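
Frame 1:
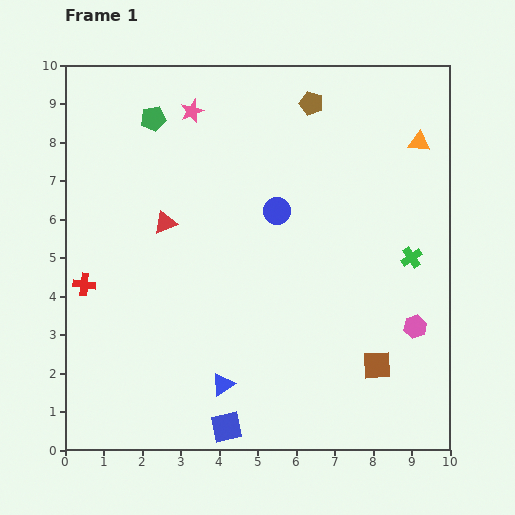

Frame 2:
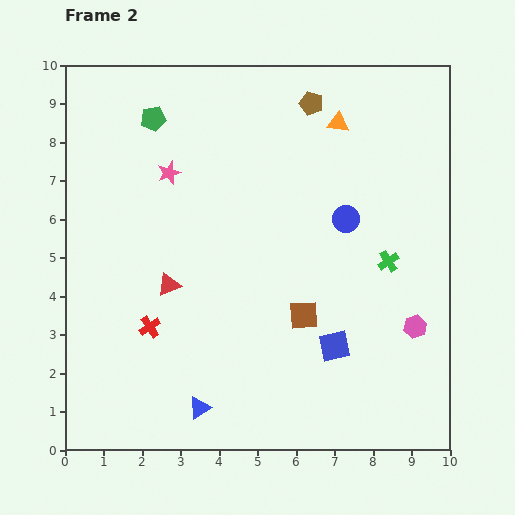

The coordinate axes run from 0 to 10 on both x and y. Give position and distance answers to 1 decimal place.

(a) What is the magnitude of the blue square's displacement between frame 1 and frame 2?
3.5

The blue square moved from (4.2, 0.6) to (7.0, 2.7), a distance of √(2.8² + 2.1²) ≈ 3.5.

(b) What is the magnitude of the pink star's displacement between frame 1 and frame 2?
1.7

The pink star moved from (3.3, 8.8) to (2.7, 7.2), a distance of √(0.6² + 1.6²) ≈ 1.7.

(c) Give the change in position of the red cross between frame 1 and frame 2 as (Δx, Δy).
(1.7, -1.1)

The red cross was at (0.5, 4.3) in frame 1 and (2.2, 3.2) in frame 2.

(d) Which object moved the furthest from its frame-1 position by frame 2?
the blue square

(moved 3.5; next 2.3)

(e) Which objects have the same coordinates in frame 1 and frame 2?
the pink hexagon, the green pentagon, the brown pentagon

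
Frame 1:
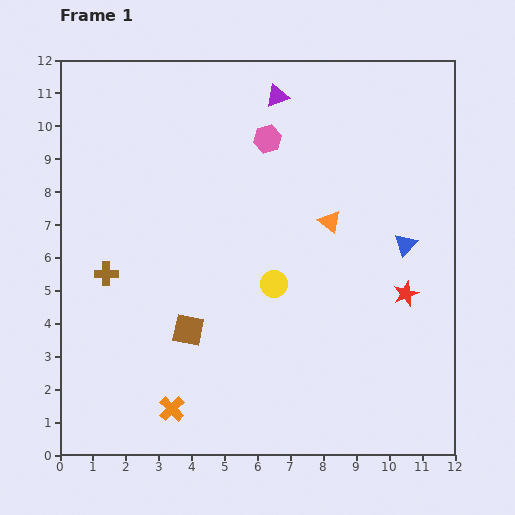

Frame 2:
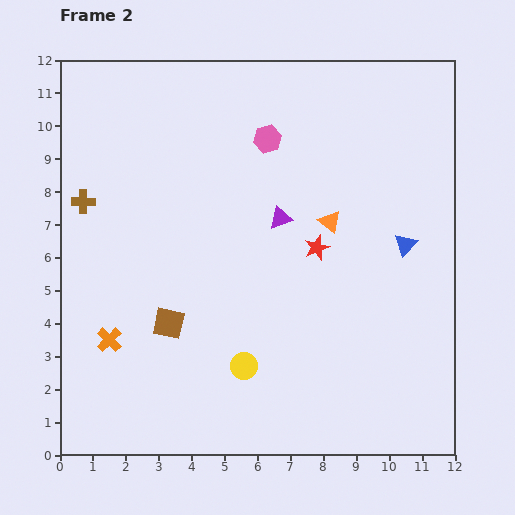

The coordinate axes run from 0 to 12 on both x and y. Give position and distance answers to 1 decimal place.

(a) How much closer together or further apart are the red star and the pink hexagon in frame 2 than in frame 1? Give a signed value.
-2.7

Distance in frame 1: 6.3. Distance in frame 2: 3.6.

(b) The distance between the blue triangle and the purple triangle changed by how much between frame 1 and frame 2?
-2.1

Distance in frame 1: 6.0. Distance in frame 2: 3.9.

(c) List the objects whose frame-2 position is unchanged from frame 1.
the pink hexagon, the orange triangle, the blue triangle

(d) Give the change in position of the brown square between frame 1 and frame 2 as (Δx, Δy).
(-0.6, 0.2)

The brown square was at (3.9, 3.8) in frame 1 and (3.3, 4.0) in frame 2.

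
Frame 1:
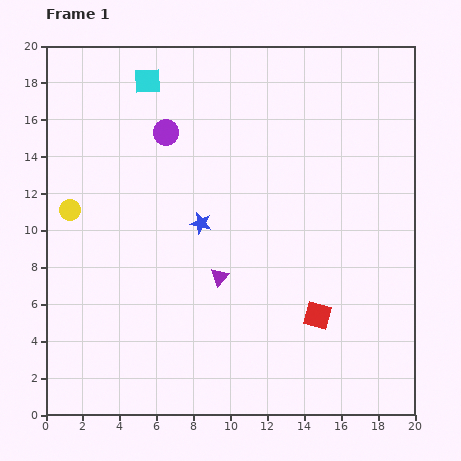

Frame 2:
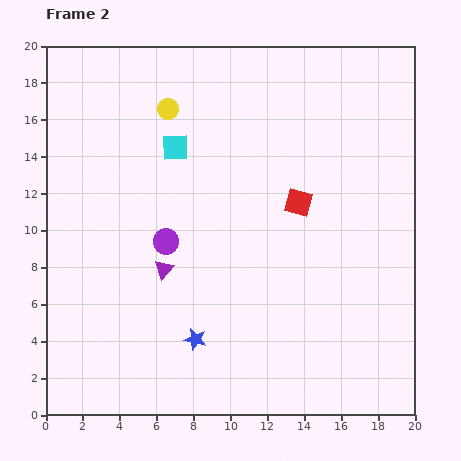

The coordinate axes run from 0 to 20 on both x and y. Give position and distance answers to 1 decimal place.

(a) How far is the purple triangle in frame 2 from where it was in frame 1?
3.0

The purple triangle moved from (9.4, 7.5) to (6.4, 7.9), a distance of √(3.0² + 0.4²) ≈ 3.0.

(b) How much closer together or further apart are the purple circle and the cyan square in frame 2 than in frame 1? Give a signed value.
+2.1

Distance in frame 1: 3.0. Distance in frame 2: 5.1.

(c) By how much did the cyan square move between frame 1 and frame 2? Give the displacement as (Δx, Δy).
(1.5, -3.6)

The cyan square was at (5.5, 18.1) in frame 1 and (7.0, 14.5) in frame 2.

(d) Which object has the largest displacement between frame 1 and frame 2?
the yellow circle

(moved 7.6; next 6.3)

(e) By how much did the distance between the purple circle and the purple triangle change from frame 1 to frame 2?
-6.8

Distance in frame 1: 8.3. Distance in frame 2: 1.5.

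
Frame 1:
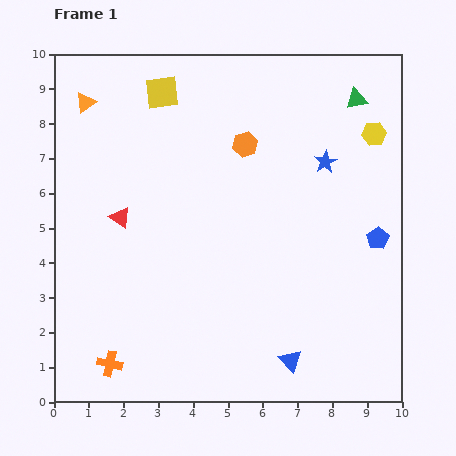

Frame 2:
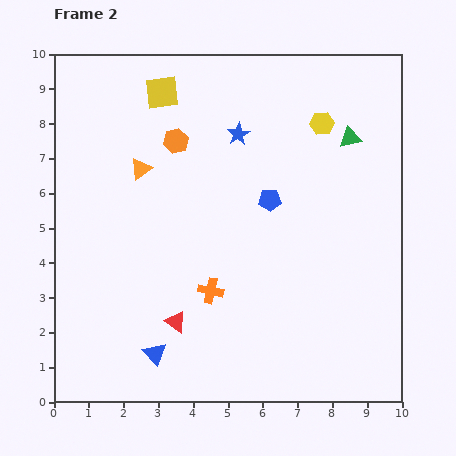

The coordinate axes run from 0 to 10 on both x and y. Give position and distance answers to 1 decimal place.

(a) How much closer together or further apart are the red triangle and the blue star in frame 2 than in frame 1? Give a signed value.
-0.4

Distance in frame 1: 6.1. Distance in frame 2: 5.7.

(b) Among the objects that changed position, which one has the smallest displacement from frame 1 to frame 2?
the green triangle

(moved 1.1)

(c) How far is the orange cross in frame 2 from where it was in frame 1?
3.6

The orange cross moved from (1.6, 1.1) to (4.5, 3.2), a distance of √(2.9² + 2.1²) ≈ 3.6.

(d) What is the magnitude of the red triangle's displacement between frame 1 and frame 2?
3.4

The red triangle moved from (1.9, 5.3) to (3.5, 2.3), a distance of √(1.6² + 3.0²) ≈ 3.4.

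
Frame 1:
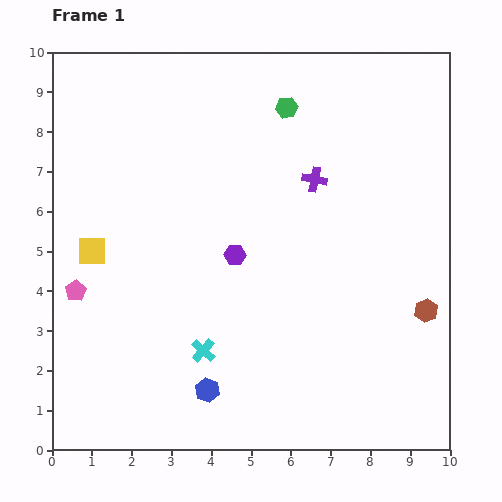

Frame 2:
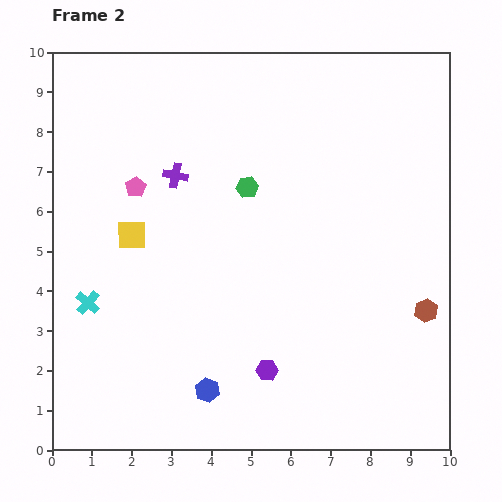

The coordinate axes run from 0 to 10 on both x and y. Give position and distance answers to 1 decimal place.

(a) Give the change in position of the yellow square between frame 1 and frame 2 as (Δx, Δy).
(1.0, 0.4)

The yellow square was at (1.0, 5.0) in frame 1 and (2.0, 5.4) in frame 2.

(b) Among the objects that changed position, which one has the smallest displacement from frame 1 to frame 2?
the yellow square

(moved 1.1)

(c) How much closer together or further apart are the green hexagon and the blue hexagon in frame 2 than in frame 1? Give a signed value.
-2.2

Distance in frame 1: 7.4. Distance in frame 2: 5.2.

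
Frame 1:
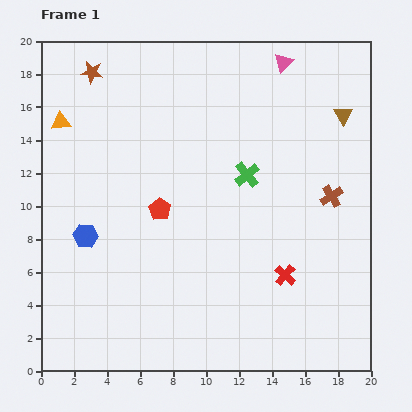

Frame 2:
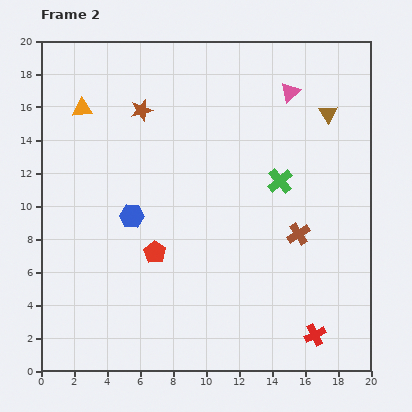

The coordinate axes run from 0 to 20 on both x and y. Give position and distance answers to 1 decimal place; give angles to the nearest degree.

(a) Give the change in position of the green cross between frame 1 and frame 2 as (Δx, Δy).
(2.0, -0.4)

The green cross was at (12.5, 11.9) in frame 1 and (14.5, 11.5) in frame 2.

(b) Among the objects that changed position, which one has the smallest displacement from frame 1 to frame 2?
the brown triangle

(moved 0.9)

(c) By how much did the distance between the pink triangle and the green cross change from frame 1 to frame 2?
-1.7

Distance in frame 1: 7.1. Distance in frame 2: 5.4.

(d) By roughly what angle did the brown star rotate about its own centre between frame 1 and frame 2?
24° counter-clockwise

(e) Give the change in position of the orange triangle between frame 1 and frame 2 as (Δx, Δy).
(1.3, 0.8)

The orange triangle was at (1.2, 15.1) in frame 1 and (2.5, 15.9) in frame 2.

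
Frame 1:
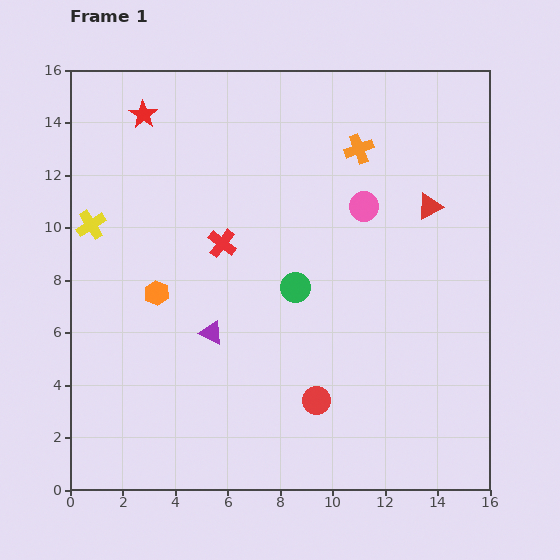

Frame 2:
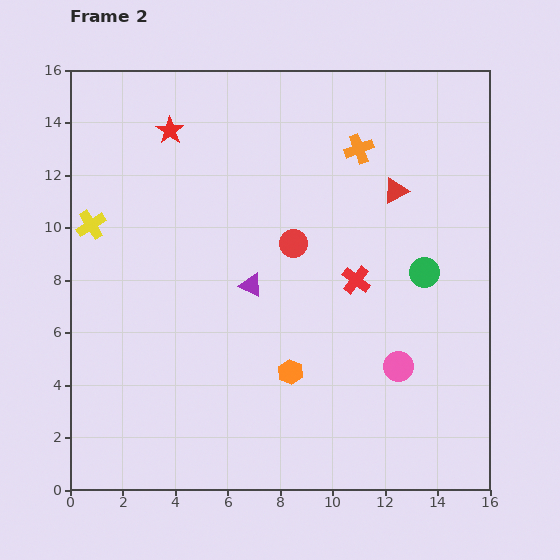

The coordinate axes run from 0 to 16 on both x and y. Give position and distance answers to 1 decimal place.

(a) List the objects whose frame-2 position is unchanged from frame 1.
the orange cross, the yellow cross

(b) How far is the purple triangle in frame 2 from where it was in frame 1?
2.3

The purple triangle moved from (5.4, 6.0) to (6.9, 7.8), a distance of √(1.5² + 1.8²) ≈ 2.3.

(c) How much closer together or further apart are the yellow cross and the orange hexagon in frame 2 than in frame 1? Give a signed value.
+5.8

Distance in frame 1: 3.6. Distance in frame 2: 9.4.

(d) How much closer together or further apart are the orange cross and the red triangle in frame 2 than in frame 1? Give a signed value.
-1.4

Distance in frame 1: 3.5. Distance in frame 2: 2.1.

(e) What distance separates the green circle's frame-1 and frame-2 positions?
4.9

The green circle moved from (8.6, 7.7) to (13.5, 8.3), a distance of √(4.9² + 0.6²) ≈ 4.9.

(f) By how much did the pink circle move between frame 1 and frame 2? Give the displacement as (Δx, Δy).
(1.3, -6.1)

The pink circle was at (11.2, 10.8) in frame 1 and (12.5, 4.7) in frame 2.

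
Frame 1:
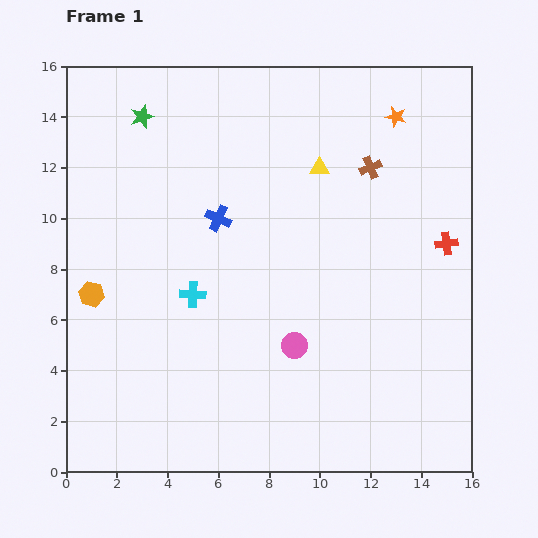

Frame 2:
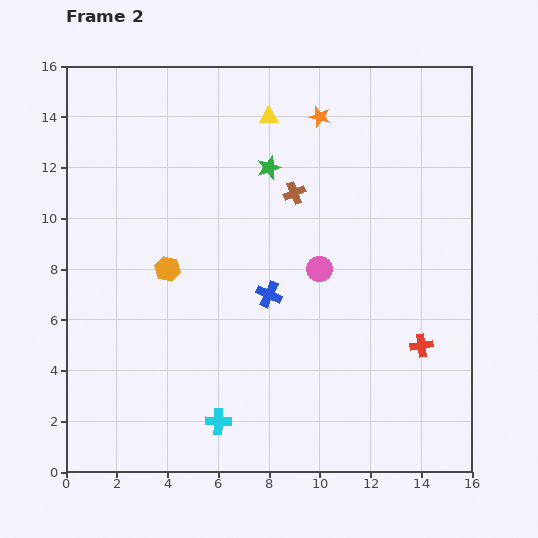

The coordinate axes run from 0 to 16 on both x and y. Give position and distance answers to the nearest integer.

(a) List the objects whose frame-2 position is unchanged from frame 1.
none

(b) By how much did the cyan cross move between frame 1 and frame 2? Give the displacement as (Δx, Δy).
(1, -5)

The cyan cross was at (5, 7) in frame 1 and (6, 2) in frame 2.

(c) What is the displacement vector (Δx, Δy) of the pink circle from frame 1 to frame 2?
(1, 3)

The pink circle was at (9, 5) in frame 1 and (10, 8) in frame 2.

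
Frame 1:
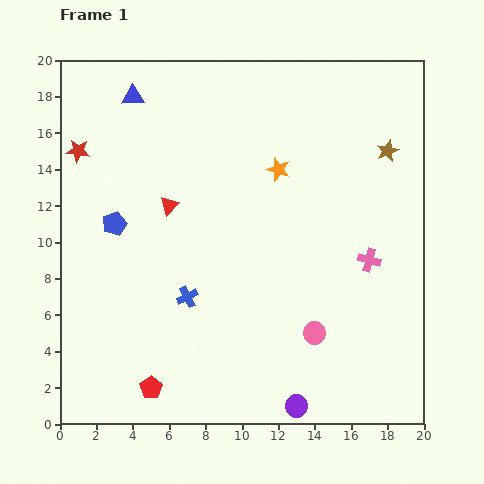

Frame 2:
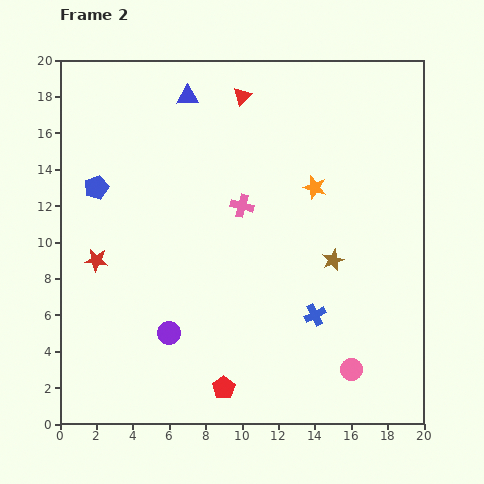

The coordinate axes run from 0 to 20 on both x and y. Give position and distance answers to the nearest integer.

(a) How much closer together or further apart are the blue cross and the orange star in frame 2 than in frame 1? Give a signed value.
-2

Distance in frame 1: 9. Distance in frame 2: 7.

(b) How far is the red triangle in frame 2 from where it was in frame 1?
7

The red triangle moved from (6, 12) to (10, 18), a distance of √(4² + 6²) ≈ 7.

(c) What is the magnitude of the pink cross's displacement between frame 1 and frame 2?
8

The pink cross moved from (17, 9) to (10, 12), a distance of √(7² + 3²) ≈ 8.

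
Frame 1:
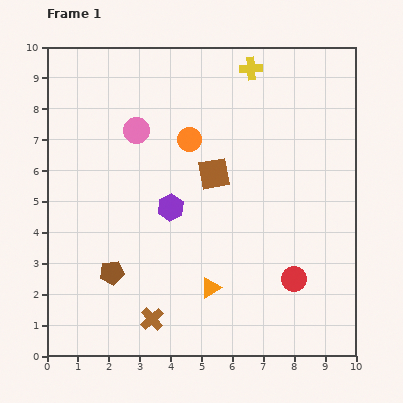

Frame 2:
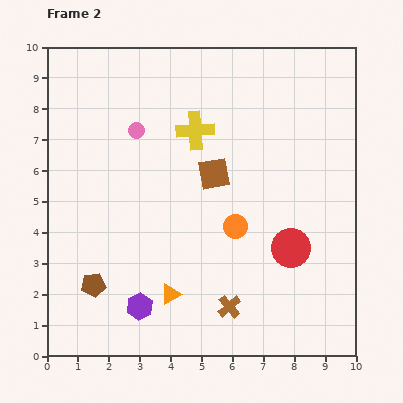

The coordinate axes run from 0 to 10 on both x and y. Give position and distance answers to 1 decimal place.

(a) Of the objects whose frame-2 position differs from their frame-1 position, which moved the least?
the brown pentagon

(moved 0.7)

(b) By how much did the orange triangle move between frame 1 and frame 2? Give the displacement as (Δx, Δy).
(-1.3, -0.2)

The orange triangle was at (5.3, 2.2) in frame 1 and (4.0, 2.0) in frame 2.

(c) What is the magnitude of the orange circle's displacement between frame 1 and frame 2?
3.2

The orange circle moved from (4.6, 7.0) to (6.1, 4.2), a distance of √(1.5² + 2.8²) ≈ 3.2.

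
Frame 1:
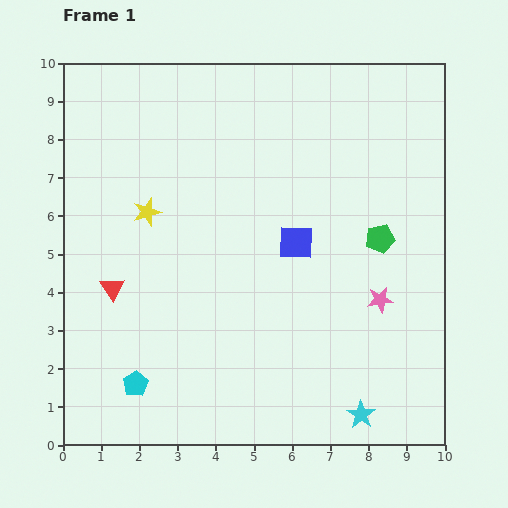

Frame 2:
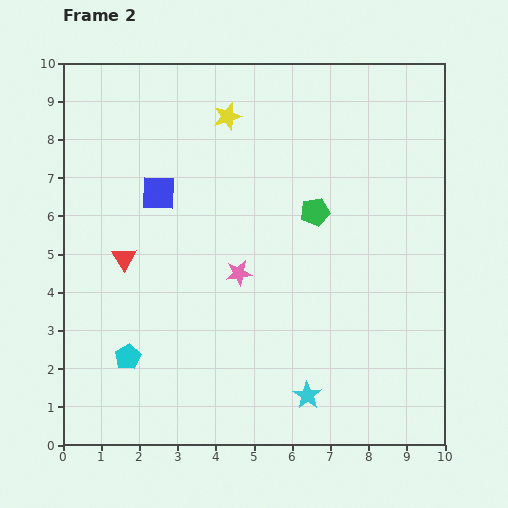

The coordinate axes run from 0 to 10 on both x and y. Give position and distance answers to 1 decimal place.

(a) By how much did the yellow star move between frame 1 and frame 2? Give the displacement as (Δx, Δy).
(2.1, 2.5)

The yellow star was at (2.2, 6.1) in frame 1 and (4.3, 8.6) in frame 2.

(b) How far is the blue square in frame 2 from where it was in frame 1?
3.8

The blue square moved from (6.1, 5.3) to (2.5, 6.6), a distance of √(3.6² + 1.3²) ≈ 3.8.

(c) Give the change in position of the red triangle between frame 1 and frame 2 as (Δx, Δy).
(0.3, 0.8)

The red triangle was at (1.3, 4.1) in frame 1 and (1.6, 4.9) in frame 2.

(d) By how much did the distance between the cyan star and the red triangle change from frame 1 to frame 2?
-1.3

Distance in frame 1: 7.3. Distance in frame 2: 6.0.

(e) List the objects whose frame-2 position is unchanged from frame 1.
none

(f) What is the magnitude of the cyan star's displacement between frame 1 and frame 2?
1.5

The cyan star moved from (7.8, 0.8) to (6.4, 1.3), a distance of √(1.4² + 0.5²) ≈ 1.5.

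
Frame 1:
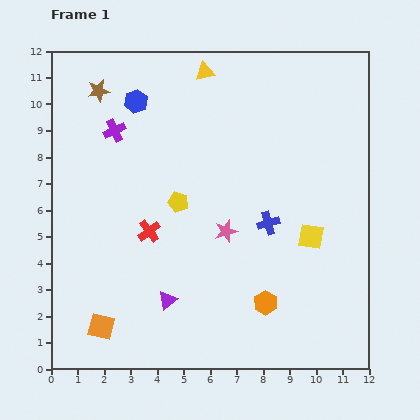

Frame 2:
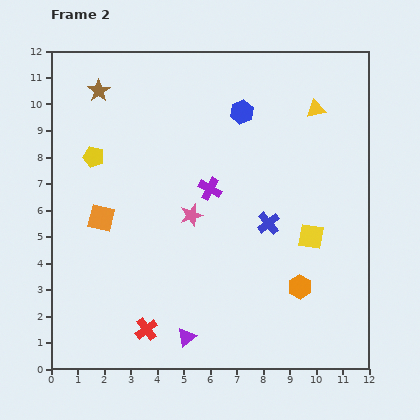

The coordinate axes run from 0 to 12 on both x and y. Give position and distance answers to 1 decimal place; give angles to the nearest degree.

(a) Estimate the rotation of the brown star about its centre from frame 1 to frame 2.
25° counter-clockwise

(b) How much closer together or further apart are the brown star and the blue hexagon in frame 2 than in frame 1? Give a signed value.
+4.0

Distance in frame 1: 1.5. Distance in frame 2: 5.5.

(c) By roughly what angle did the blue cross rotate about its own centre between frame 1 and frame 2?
23° counter-clockwise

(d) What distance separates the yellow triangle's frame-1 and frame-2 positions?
4.4

The yellow triangle moved from (5.8, 11.2) to (10.0, 9.8), a distance of √(4.2² + 1.4²) ≈ 4.4.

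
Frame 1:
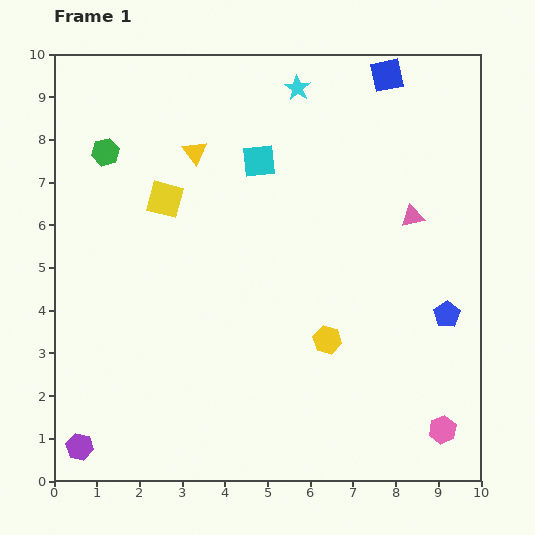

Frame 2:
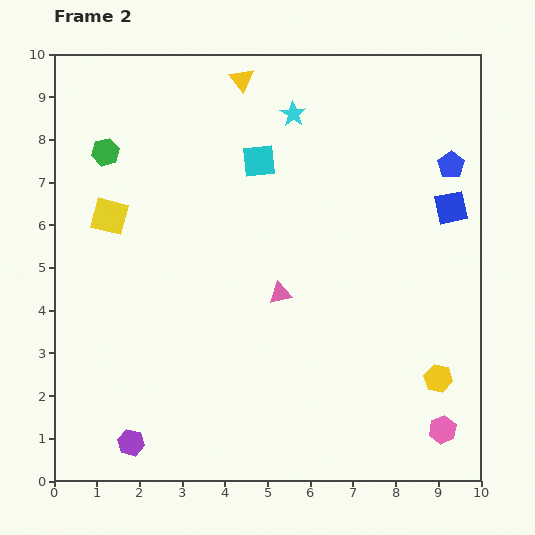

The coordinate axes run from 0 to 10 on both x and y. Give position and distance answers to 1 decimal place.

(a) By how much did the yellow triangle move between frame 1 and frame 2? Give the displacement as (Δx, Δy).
(1.1, 1.7)

The yellow triangle was at (3.3, 7.7) in frame 1 and (4.4, 9.4) in frame 2.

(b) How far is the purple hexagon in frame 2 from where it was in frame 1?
1.2

The purple hexagon moved from (0.6, 0.8) to (1.8, 0.9), a distance of √(1.2² + 0.1²) ≈ 1.2.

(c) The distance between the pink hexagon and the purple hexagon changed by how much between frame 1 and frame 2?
-1.2

Distance in frame 1: 8.5. Distance in frame 2: 7.3.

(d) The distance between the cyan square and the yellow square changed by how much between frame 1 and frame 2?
+1.3

Distance in frame 1: 2.4. Distance in frame 2: 3.7.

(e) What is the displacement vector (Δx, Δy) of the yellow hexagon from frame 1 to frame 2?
(2.6, -0.9)

The yellow hexagon was at (6.4, 3.3) in frame 1 and (9.0, 2.4) in frame 2.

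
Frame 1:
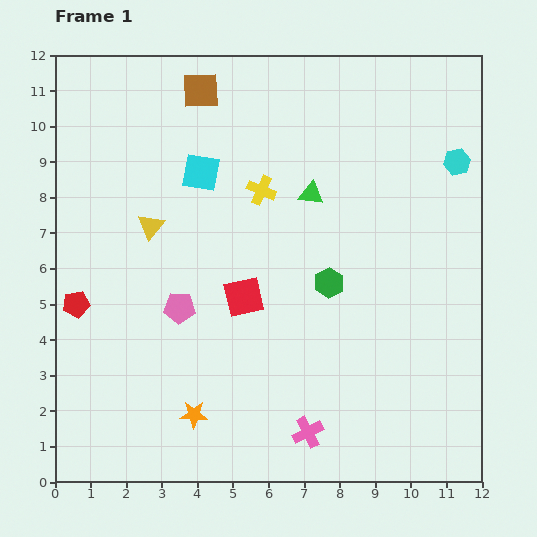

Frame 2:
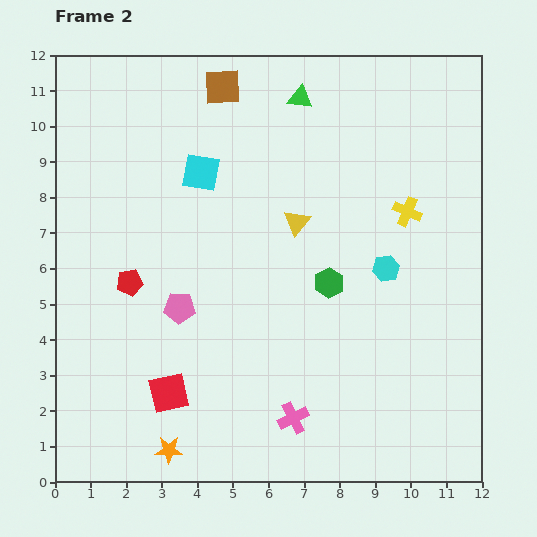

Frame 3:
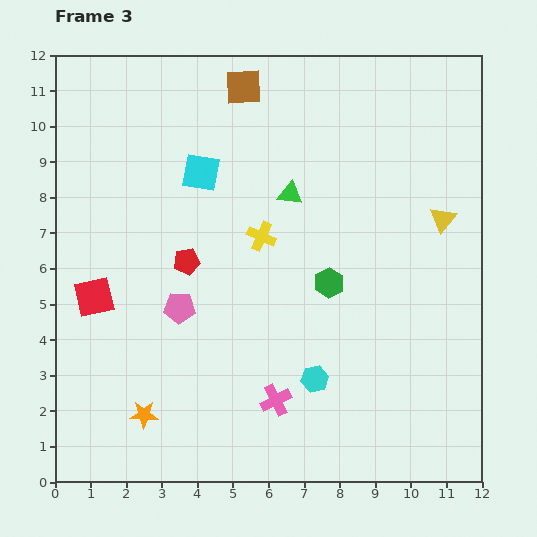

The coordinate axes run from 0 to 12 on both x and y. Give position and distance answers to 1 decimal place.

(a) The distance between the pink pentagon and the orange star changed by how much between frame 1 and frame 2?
+1.0

Distance in frame 1: 3.0. Distance in frame 2: 4.0.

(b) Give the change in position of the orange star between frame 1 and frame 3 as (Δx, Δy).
(-1.4, 0.0)

The orange star was at (3.9, 1.9) in frame 1 and (2.5, 1.9) in frame 3.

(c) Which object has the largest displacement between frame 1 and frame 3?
the yellow triangle

(moved 8.2; next 7.3)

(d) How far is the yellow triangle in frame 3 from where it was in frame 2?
4.1

The yellow triangle moved from (6.8, 7.3) to (10.9, 7.4), a distance of √(4.1² + 0.1²) ≈ 4.1.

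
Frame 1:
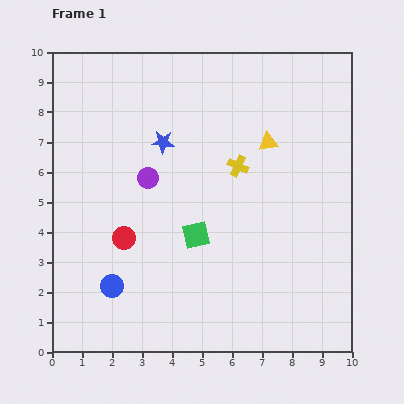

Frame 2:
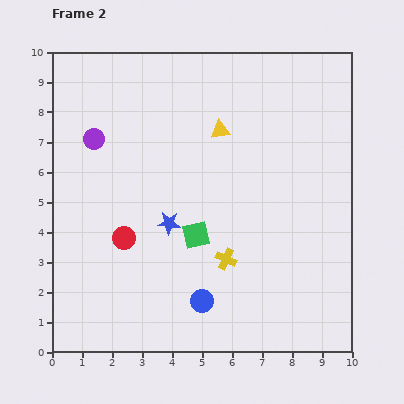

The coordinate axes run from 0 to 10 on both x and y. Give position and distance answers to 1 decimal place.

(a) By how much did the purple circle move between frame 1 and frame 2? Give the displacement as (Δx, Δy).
(-1.8, 1.3)

The purple circle was at (3.2, 5.8) in frame 1 and (1.4, 7.1) in frame 2.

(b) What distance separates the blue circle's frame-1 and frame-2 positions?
3.0

The blue circle moved from (2.0, 2.2) to (5.0, 1.7), a distance of √(3.0² + 0.5²) ≈ 3.0.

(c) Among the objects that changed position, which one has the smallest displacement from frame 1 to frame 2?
the yellow triangle

(moved 1.6)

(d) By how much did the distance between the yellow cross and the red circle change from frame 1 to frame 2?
-1.0

Distance in frame 1: 4.5. Distance in frame 2: 3.5.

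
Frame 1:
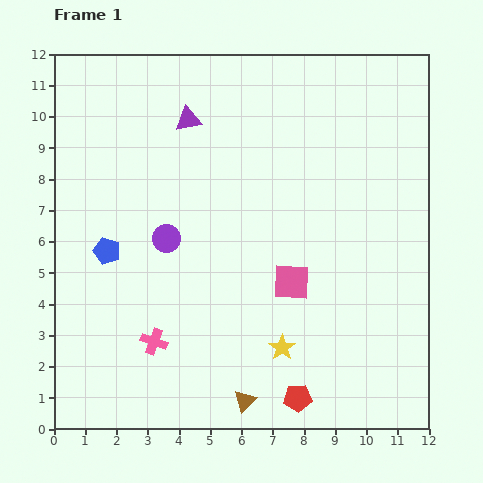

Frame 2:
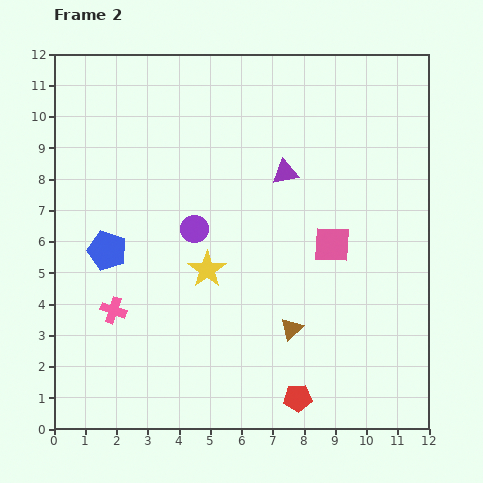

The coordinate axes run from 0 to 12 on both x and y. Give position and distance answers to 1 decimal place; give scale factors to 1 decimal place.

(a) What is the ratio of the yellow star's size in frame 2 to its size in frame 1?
1.5×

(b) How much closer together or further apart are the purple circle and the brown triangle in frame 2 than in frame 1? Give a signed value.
-1.3

Distance in frame 1: 5.8. Distance in frame 2: 4.5.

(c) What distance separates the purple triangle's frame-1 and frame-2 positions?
3.5

The purple triangle moved from (4.3, 9.9) to (7.4, 8.2), a distance of √(3.1² + 1.7²) ≈ 3.5.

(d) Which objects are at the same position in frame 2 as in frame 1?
the blue pentagon, the red pentagon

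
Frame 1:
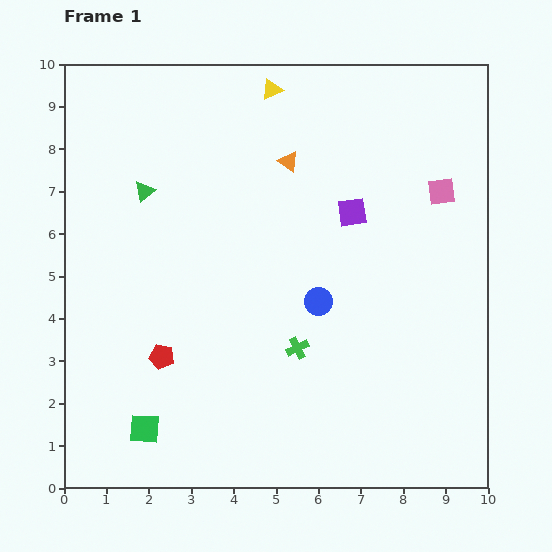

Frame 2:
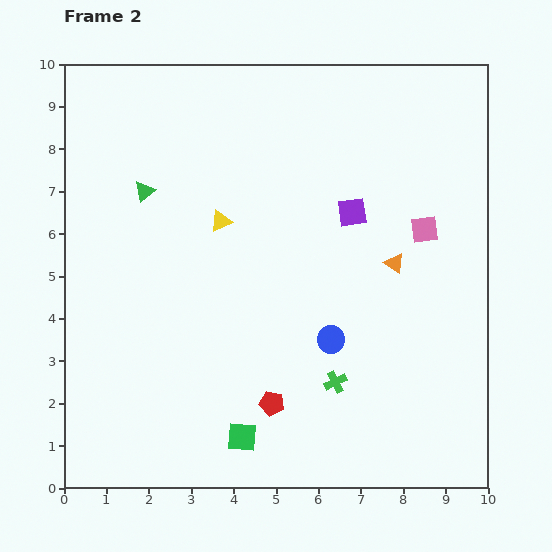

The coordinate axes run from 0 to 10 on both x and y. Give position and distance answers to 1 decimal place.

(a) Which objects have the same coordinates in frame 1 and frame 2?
the green triangle, the purple square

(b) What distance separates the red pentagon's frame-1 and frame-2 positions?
2.8

The red pentagon moved from (2.3, 3.1) to (4.9, 2.0), a distance of √(2.6² + 1.1²) ≈ 2.8.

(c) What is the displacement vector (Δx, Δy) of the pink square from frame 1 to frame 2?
(-0.4, -0.9)

The pink square was at (8.9, 7.0) in frame 1 and (8.5, 6.1) in frame 2.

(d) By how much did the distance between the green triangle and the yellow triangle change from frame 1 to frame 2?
-1.9

Distance in frame 1: 3.8. Distance in frame 2: 1.9.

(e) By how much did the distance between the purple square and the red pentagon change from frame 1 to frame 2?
-0.7

Distance in frame 1: 5.6. Distance in frame 2: 4.9.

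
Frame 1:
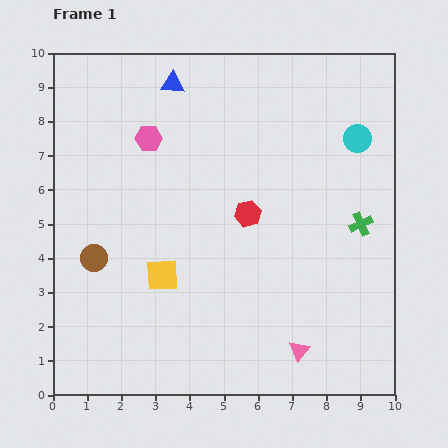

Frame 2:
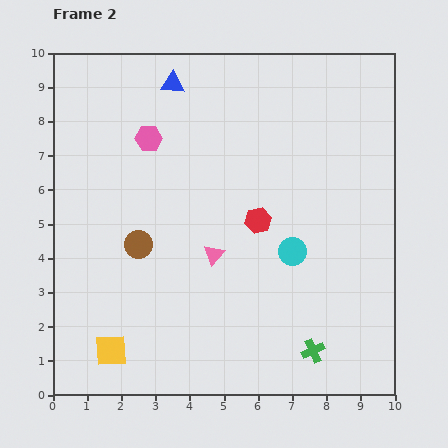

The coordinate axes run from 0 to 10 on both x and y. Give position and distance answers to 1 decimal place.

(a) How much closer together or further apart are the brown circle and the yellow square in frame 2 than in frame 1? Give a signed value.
+1.1

Distance in frame 1: 2.1. Distance in frame 2: 3.2.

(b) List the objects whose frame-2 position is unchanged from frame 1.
the pink hexagon, the blue triangle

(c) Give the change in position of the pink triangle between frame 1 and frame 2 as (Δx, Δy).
(-2.5, 2.8)

The pink triangle was at (7.2, 1.3) in frame 1 and (4.7, 4.1) in frame 2.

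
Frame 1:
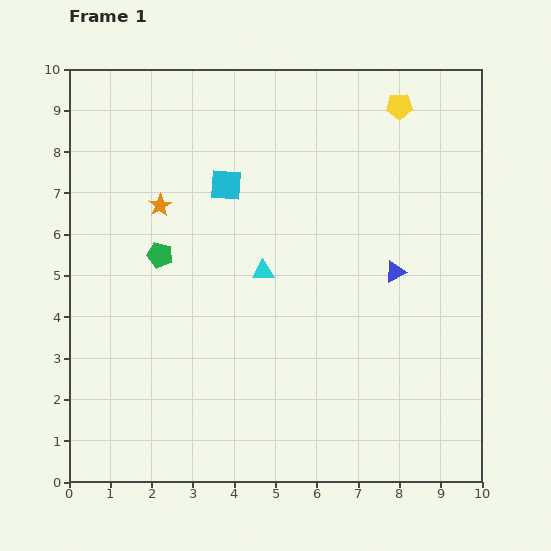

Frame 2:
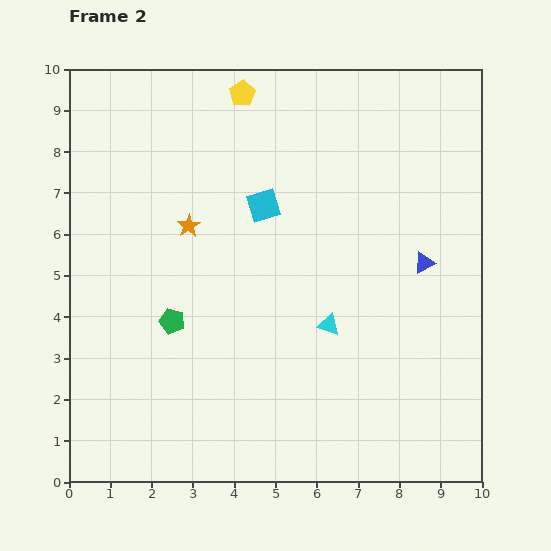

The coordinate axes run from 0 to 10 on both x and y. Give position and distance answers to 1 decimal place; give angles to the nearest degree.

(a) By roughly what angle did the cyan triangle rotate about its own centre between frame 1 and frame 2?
18° clockwise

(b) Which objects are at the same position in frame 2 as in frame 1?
none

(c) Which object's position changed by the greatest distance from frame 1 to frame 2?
the yellow pentagon

(moved 3.8; next 2.1)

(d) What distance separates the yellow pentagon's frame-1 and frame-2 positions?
3.8

The yellow pentagon moved from (8.0, 9.1) to (4.2, 9.4), a distance of √(3.8² + 0.3²) ≈ 3.8.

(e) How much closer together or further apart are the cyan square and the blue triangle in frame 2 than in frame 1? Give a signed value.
-0.5

Distance in frame 1: 4.6. Distance in frame 2: 4.1.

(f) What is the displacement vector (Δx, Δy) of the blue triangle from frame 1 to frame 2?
(0.7, 0.2)

The blue triangle was at (7.9, 5.1) in frame 1 and (8.6, 5.3) in frame 2.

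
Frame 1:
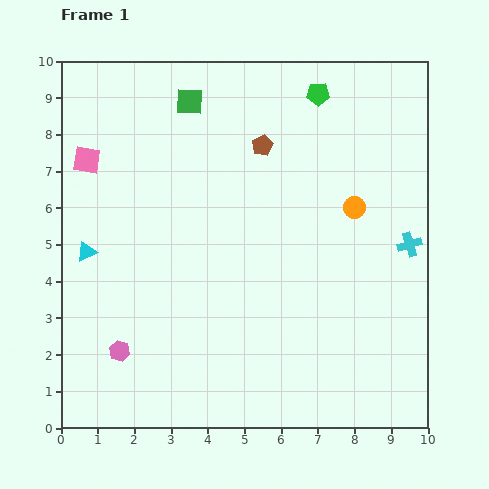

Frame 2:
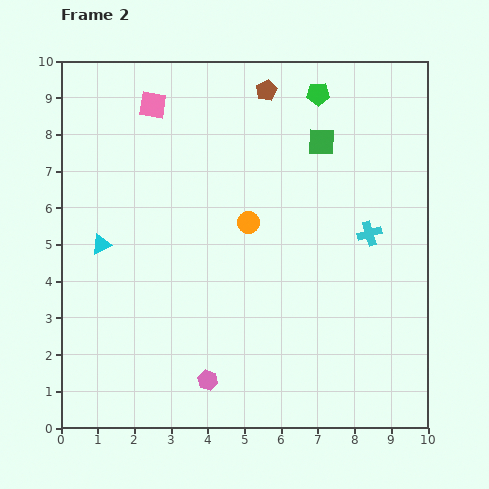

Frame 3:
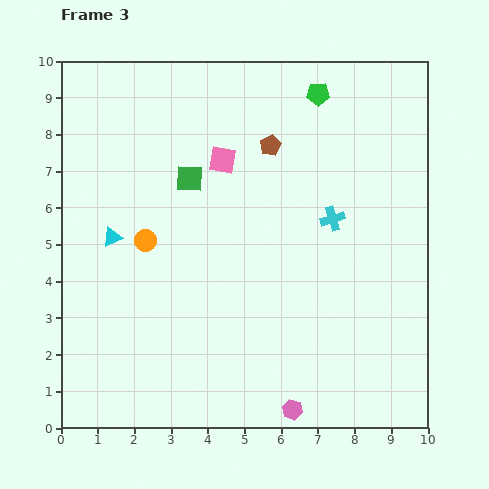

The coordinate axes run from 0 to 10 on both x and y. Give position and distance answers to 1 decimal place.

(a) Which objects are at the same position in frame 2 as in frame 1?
the green pentagon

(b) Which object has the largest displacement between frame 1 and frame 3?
the orange circle

(moved 5.8; next 5.0)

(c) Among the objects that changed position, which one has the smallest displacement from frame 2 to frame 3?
the cyan triangle

(moved 0.4)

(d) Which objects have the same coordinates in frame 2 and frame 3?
the green pentagon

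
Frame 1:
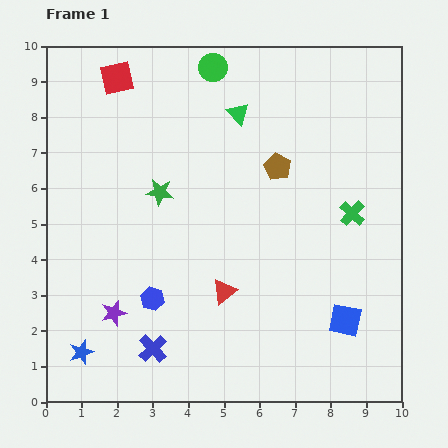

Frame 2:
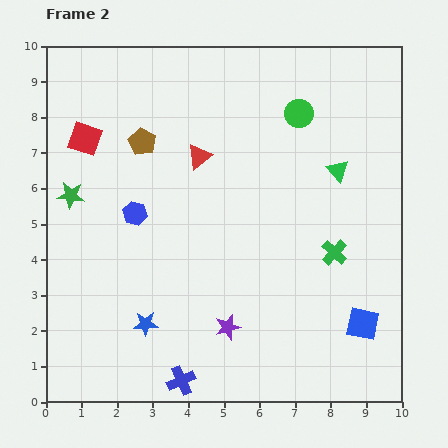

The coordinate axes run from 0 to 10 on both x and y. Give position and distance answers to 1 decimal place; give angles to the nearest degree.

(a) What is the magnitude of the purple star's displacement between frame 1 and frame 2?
3.2

The purple star moved from (1.9, 2.5) to (5.1, 2.1), a distance of √(3.2² + 0.4²) ≈ 3.2.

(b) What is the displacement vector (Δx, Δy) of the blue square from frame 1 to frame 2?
(0.5, -0.1)

The blue square was at (8.4, 2.3) in frame 1 and (8.9, 2.2) in frame 2.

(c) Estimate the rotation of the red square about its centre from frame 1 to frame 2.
31° clockwise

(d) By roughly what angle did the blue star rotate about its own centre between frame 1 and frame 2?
18° clockwise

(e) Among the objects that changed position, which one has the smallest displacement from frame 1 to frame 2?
the blue square

(moved 0.5)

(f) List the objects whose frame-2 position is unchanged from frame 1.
none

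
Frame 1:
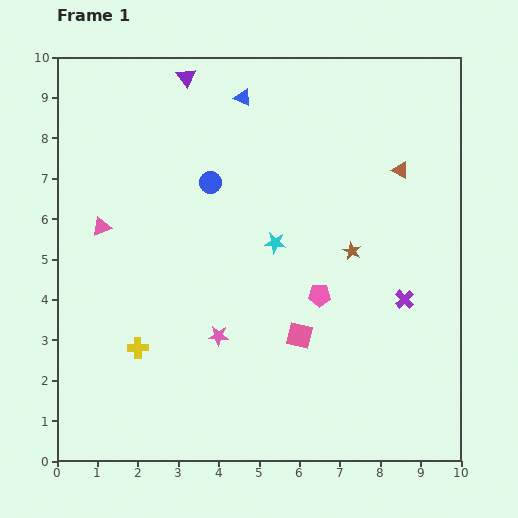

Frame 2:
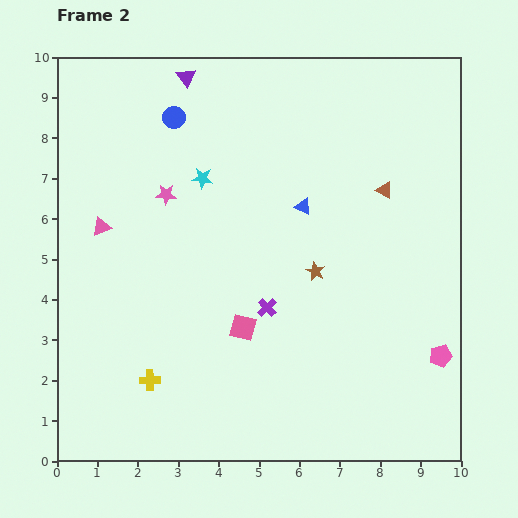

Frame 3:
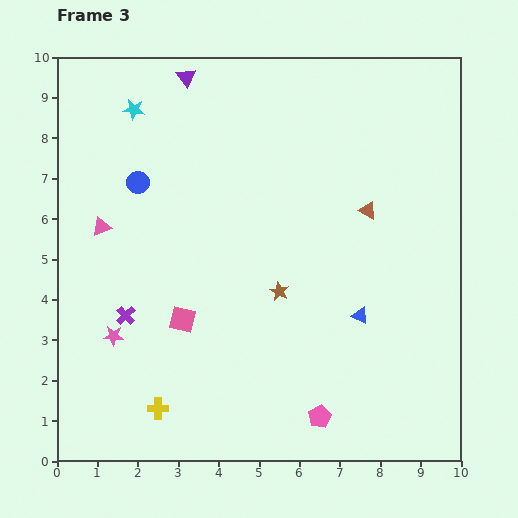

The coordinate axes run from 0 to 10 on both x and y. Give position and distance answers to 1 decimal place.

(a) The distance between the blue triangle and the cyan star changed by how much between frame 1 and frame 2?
-1.1

Distance in frame 1: 3.7. Distance in frame 2: 2.6.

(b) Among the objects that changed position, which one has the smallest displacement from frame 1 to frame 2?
the brown triangle

(moved 0.6)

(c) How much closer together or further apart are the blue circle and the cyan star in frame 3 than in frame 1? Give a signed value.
-0.4

Distance in frame 1: 2.2. Distance in frame 3: 1.8.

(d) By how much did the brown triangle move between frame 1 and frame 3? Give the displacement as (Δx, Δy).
(-0.8, -1.0)

The brown triangle was at (8.5, 7.2) in frame 1 and (7.7, 6.2) in frame 3.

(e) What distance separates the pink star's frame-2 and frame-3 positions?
3.7

The pink star moved from (2.7, 6.6) to (1.4, 3.1), a distance of √(1.3² + 3.5²) ≈ 3.7.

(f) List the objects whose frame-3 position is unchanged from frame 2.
the pink triangle, the purple triangle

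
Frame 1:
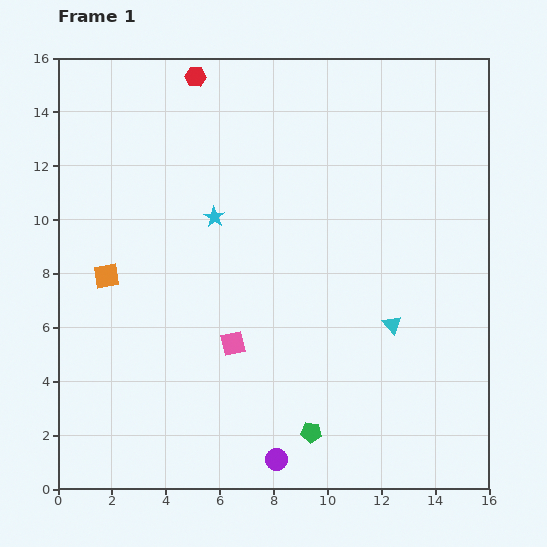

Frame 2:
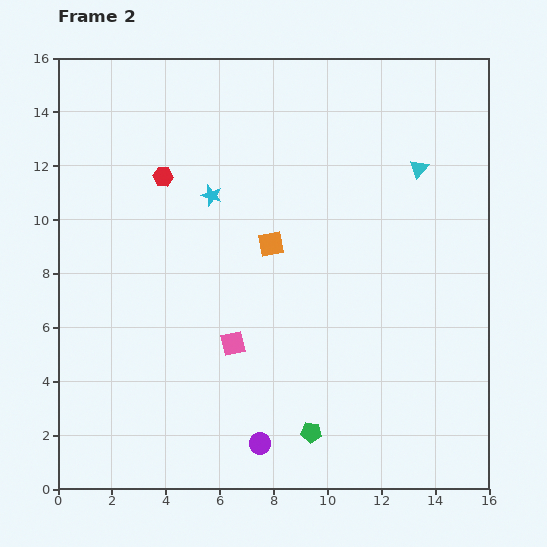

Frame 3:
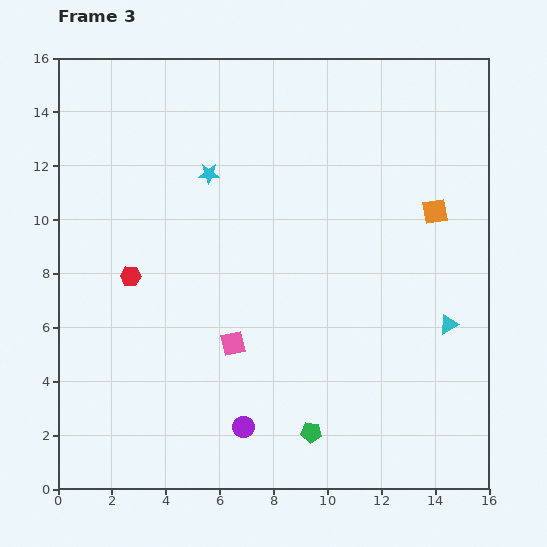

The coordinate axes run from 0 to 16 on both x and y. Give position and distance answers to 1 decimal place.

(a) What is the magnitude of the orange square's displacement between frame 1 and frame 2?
6.2

The orange square moved from (1.8, 7.9) to (7.9, 9.1), a distance of √(6.1² + 1.2²) ≈ 6.2.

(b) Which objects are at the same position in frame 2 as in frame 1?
the pink square, the green pentagon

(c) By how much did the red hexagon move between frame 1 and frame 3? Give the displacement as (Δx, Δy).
(-2.4, -7.4)

The red hexagon was at (5.1, 15.3) in frame 1 and (2.7, 7.9) in frame 3.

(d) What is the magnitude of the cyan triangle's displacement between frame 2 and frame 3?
5.9

The cyan triangle moved from (13.4, 11.9) to (14.5, 6.1), a distance of √(1.1² + 5.8²) ≈ 5.9.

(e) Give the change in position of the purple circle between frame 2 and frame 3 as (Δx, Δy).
(-0.6, 0.6)

The purple circle was at (7.5, 1.7) in frame 2 and (6.9, 2.3) in frame 3.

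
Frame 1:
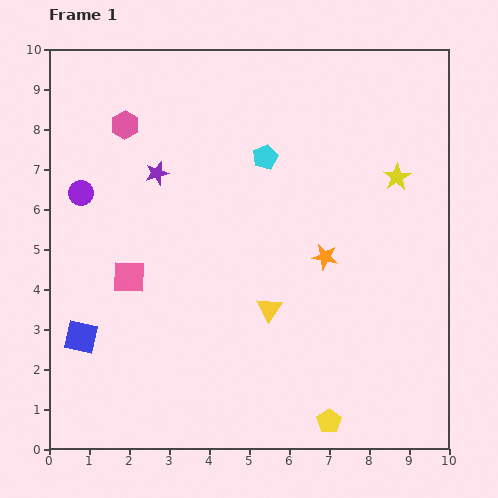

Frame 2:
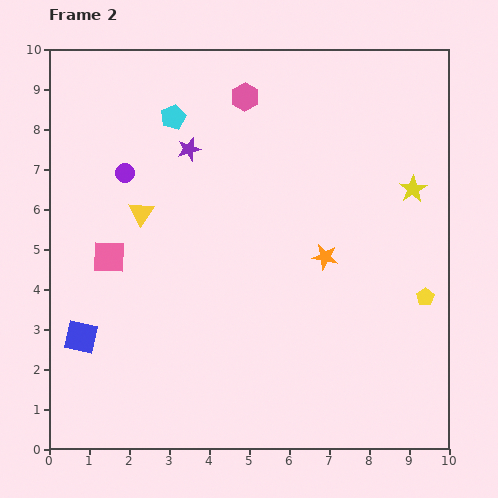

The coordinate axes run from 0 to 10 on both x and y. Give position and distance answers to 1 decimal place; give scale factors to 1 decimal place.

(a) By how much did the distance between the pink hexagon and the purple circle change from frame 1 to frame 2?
+1.6

Distance in frame 1: 2.0. Distance in frame 2: 3.6.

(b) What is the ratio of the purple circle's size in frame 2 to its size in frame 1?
0.8×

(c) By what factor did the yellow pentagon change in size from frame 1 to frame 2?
0.7×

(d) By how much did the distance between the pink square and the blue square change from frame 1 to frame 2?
+0.2

Distance in frame 1: 1.9. Distance in frame 2: 2.1.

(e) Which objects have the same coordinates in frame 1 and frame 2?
the orange star, the blue square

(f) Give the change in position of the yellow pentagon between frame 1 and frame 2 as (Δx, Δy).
(2.4, 3.1)

The yellow pentagon was at (7.0, 0.7) in frame 1 and (9.4, 3.8) in frame 2.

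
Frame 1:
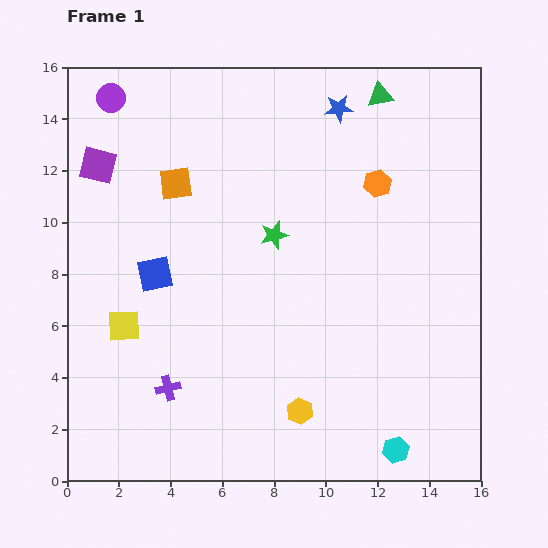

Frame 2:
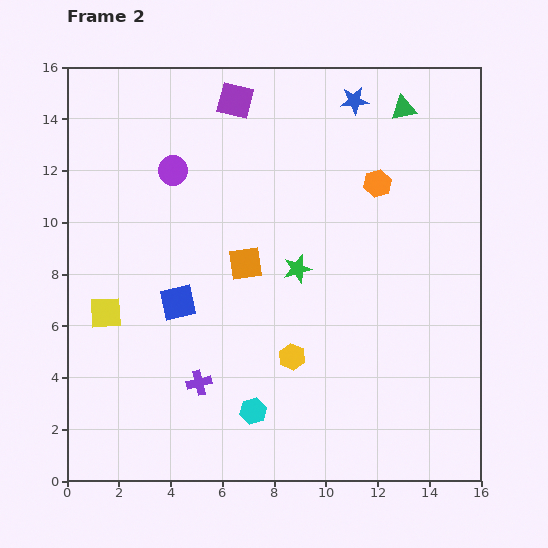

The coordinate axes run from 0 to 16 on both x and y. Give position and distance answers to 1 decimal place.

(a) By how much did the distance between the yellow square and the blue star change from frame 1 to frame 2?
+0.8

Distance in frame 1: 11.8. Distance in frame 2: 12.6.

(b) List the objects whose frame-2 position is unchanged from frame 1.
the orange hexagon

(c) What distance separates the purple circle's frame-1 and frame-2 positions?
3.7

The purple circle moved from (1.7, 14.8) to (4.1, 12.0), a distance of √(2.4² + 2.8²) ≈ 3.7.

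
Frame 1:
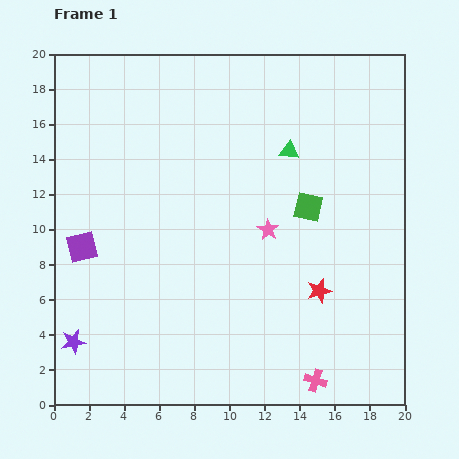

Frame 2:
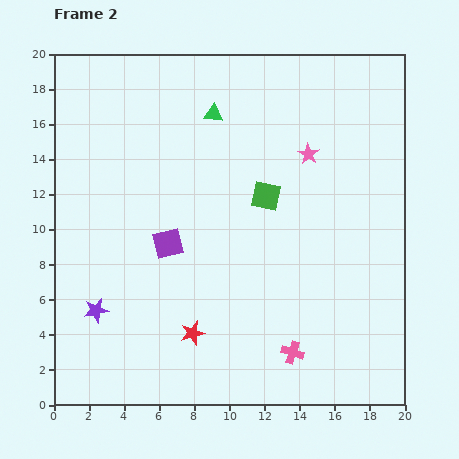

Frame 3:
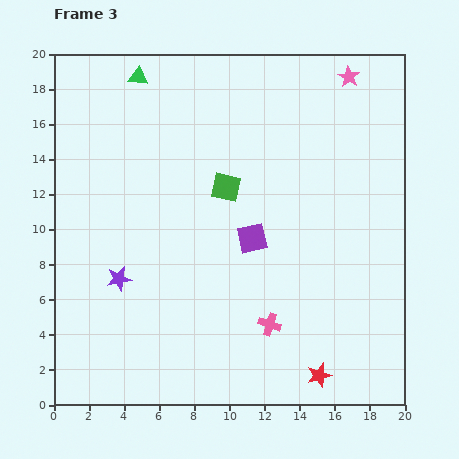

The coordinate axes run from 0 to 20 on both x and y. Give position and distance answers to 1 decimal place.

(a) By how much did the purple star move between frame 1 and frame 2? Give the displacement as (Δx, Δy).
(1.3, 1.8)

The purple star was at (1.1, 3.6) in frame 1 and (2.4, 5.4) in frame 2.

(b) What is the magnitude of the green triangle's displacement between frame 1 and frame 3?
9.6

The green triangle moved from (13.4, 14.5) to (4.8, 18.7), a distance of √(8.6² + 4.2²) ≈ 9.6.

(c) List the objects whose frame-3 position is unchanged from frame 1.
none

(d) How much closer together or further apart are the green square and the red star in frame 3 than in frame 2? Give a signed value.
+3.0

Distance in frame 2: 8.9. Distance in frame 3: 11.9.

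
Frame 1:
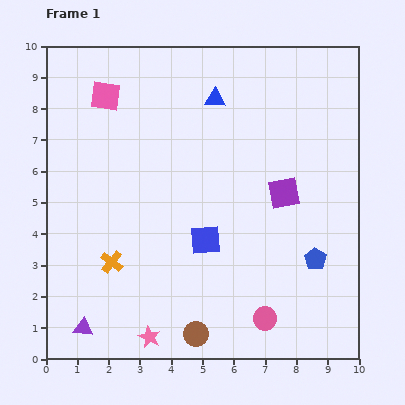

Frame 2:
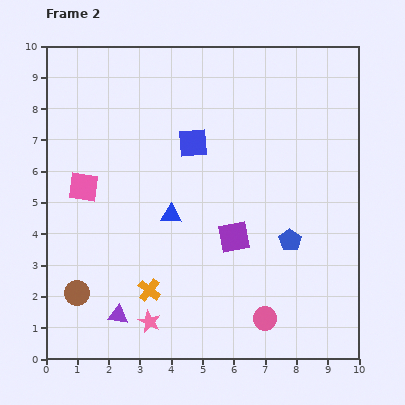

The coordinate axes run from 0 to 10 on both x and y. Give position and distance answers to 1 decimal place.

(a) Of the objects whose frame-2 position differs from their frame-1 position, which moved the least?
the pink star

(moved 0.5)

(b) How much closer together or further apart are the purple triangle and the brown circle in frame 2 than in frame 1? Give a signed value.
-2.1

Distance in frame 1: 3.6. Distance in frame 2: 1.5.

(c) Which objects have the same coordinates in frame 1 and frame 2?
the pink circle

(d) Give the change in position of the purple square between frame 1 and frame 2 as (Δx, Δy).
(-1.6, -1.4)

The purple square was at (7.6, 5.3) in frame 1 and (6.0, 3.9) in frame 2.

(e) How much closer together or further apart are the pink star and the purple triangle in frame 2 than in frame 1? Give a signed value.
-1.1

Distance in frame 1: 2.1. Distance in frame 2: 1.0.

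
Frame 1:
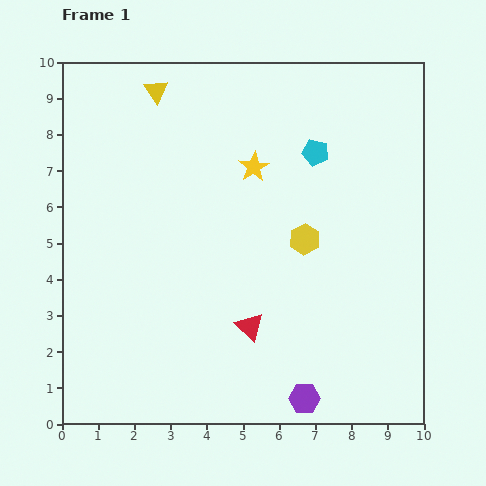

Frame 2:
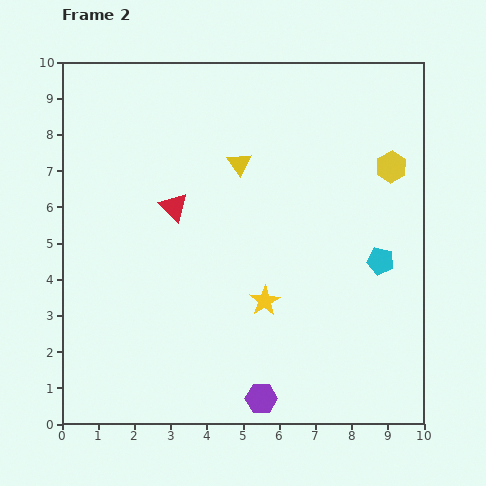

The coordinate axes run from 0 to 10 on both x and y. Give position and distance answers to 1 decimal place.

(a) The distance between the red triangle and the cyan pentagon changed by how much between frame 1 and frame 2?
+0.8

Distance in frame 1: 5.1. Distance in frame 2: 5.9.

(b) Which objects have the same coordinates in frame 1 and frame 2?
none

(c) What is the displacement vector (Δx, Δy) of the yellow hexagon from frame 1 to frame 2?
(2.4, 2.0)

The yellow hexagon was at (6.7, 5.1) in frame 1 and (9.1, 7.1) in frame 2.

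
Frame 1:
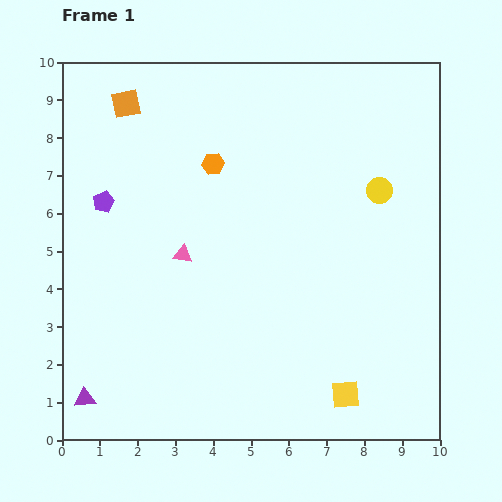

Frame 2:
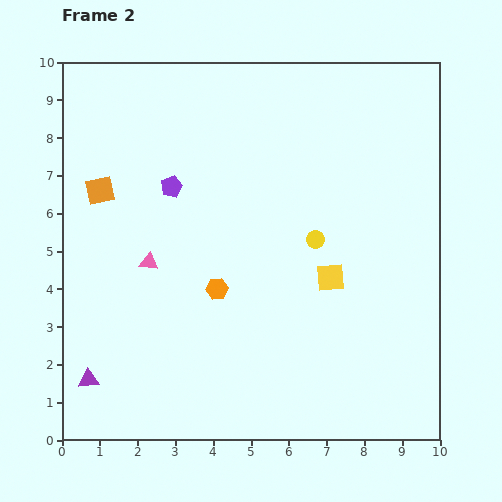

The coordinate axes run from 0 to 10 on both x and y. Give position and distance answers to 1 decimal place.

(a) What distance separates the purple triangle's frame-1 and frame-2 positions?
0.5

The purple triangle moved from (0.6, 1.1) to (0.7, 1.6), a distance of √(0.1² + 0.5²) ≈ 0.5.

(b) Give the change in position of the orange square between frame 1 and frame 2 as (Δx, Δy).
(-0.7, -2.3)

The orange square was at (1.7, 8.9) in frame 1 and (1.0, 6.6) in frame 2.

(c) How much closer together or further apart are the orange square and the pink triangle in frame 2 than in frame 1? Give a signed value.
-2.0

Distance in frame 1: 4.3. Distance in frame 2: 2.3.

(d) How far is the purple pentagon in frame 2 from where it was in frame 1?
1.8

The purple pentagon moved from (1.1, 6.3) to (2.9, 6.7), a distance of √(1.8² + 0.4²) ≈ 1.8.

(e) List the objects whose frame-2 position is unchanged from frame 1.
none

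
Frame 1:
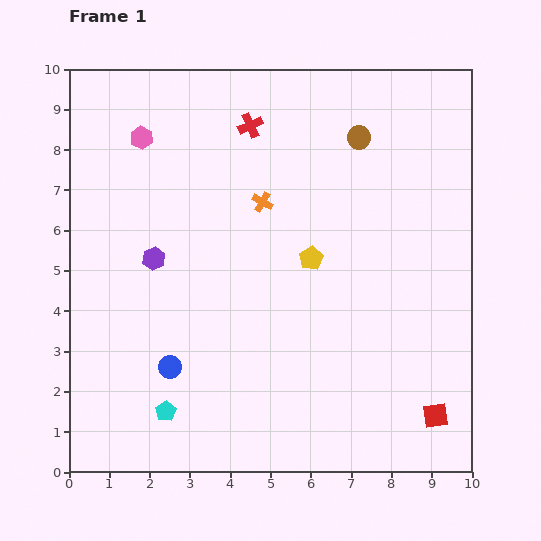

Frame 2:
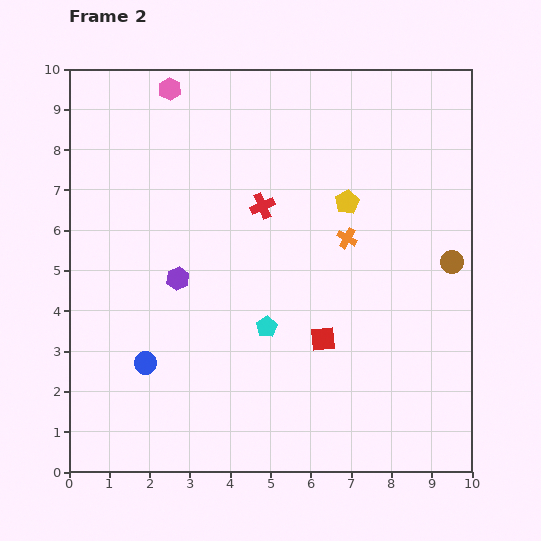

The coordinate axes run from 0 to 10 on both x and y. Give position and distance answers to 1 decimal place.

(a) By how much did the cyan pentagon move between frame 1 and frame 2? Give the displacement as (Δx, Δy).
(2.5, 2.1)

The cyan pentagon was at (2.4, 1.5) in frame 1 and (4.9, 3.6) in frame 2.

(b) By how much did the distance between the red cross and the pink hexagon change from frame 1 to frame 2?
+1.0

Distance in frame 1: 2.7. Distance in frame 2: 3.7.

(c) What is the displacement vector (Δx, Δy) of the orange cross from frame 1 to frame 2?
(2.1, -0.9)

The orange cross was at (4.8, 6.7) in frame 1 and (6.9, 5.8) in frame 2.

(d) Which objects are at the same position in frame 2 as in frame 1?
none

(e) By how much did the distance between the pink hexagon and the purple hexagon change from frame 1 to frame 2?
+1.7

Distance in frame 1: 3.0. Distance in frame 2: 4.7.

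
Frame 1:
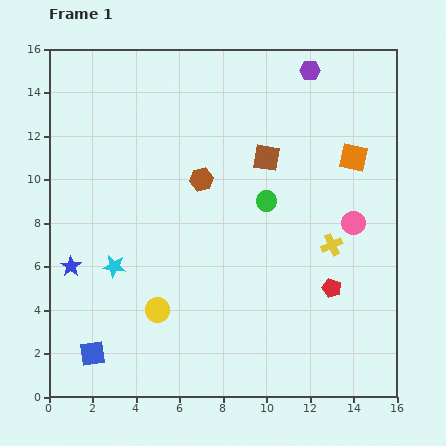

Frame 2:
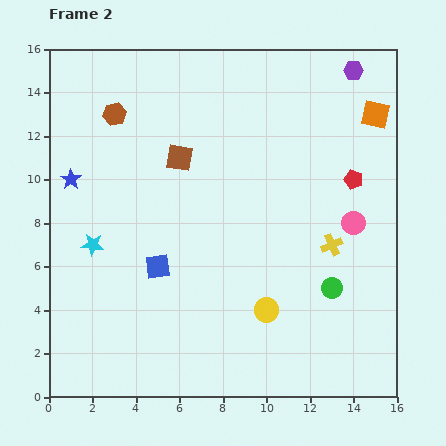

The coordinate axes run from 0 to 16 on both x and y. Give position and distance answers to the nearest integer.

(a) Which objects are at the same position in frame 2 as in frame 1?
the pink circle, the yellow cross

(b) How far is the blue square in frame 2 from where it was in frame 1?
5

The blue square moved from (2, 2) to (5, 6), a distance of √(3² + 4²) ≈ 5.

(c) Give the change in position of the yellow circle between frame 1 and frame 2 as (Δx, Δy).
(5, 0)

The yellow circle was at (5, 4) in frame 1 and (10, 4) in frame 2.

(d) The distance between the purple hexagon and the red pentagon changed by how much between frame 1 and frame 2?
-5

Distance in frame 1: 10. Distance in frame 2: 5.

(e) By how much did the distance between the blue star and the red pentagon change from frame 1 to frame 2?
+1

Distance in frame 1: 12. Distance in frame 2: 13.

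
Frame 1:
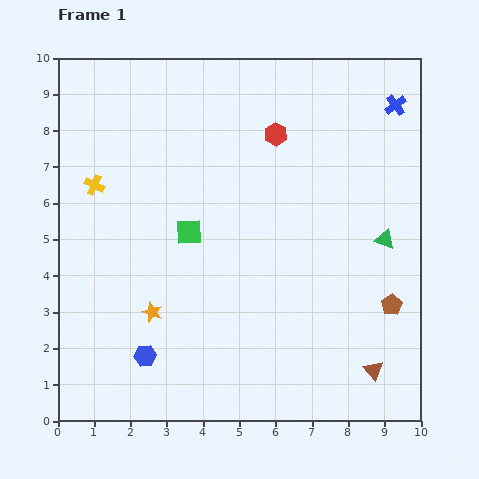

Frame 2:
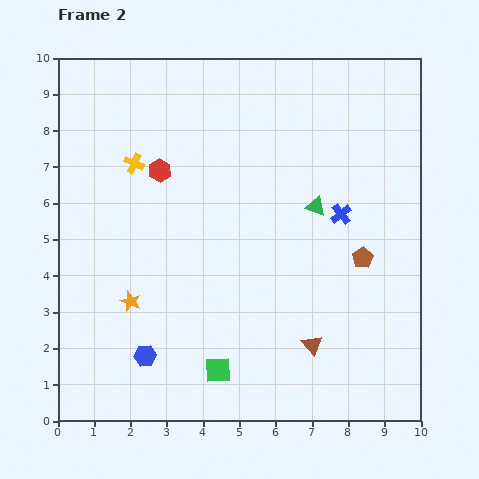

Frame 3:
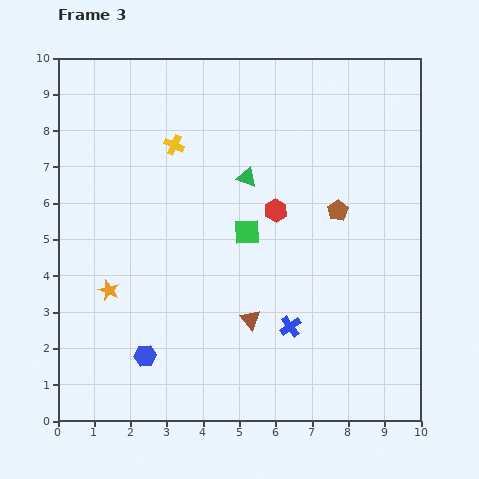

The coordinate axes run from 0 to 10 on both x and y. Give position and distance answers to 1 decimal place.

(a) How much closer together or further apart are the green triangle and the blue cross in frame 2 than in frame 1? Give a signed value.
-3.0

Distance in frame 1: 3.7. Distance in frame 2: 0.7.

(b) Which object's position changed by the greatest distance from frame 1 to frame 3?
the blue cross

(moved 6.8; next 4.2)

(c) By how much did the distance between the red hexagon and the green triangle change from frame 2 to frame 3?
-3.2

Distance in frame 2: 4.4. Distance in frame 3: 1.2.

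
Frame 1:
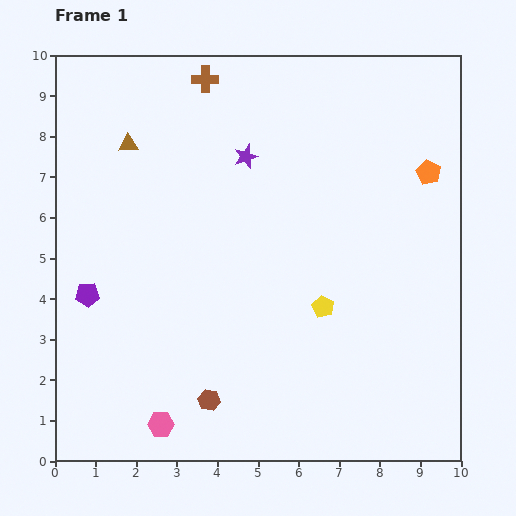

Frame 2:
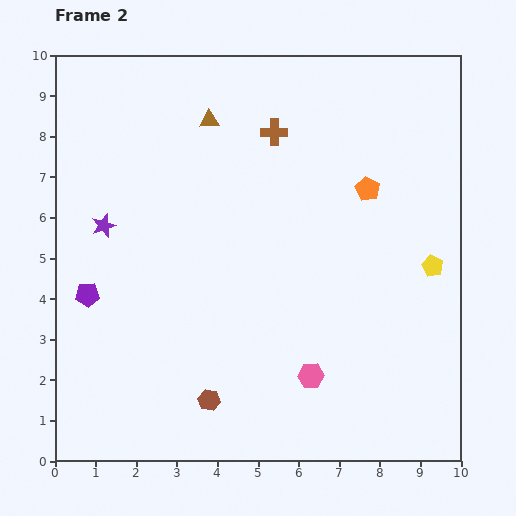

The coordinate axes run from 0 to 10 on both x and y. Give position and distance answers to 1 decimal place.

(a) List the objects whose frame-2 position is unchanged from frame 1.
the purple pentagon, the brown hexagon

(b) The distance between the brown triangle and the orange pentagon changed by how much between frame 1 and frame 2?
-3.1

Distance in frame 1: 7.4. Distance in frame 2: 4.3.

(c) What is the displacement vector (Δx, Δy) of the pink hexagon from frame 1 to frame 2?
(3.7, 1.2)

The pink hexagon was at (2.6, 0.9) in frame 1 and (6.3, 2.1) in frame 2.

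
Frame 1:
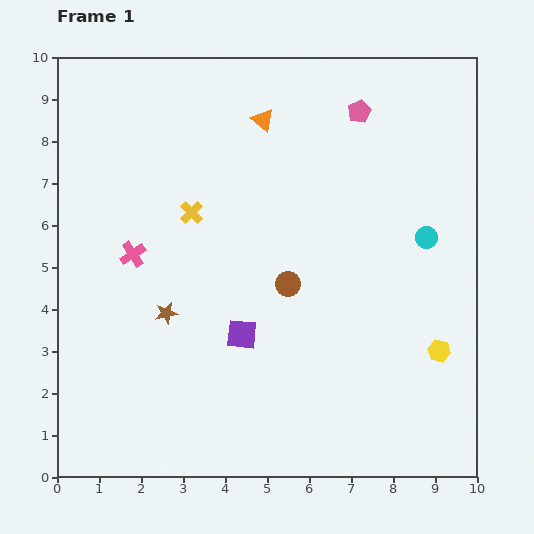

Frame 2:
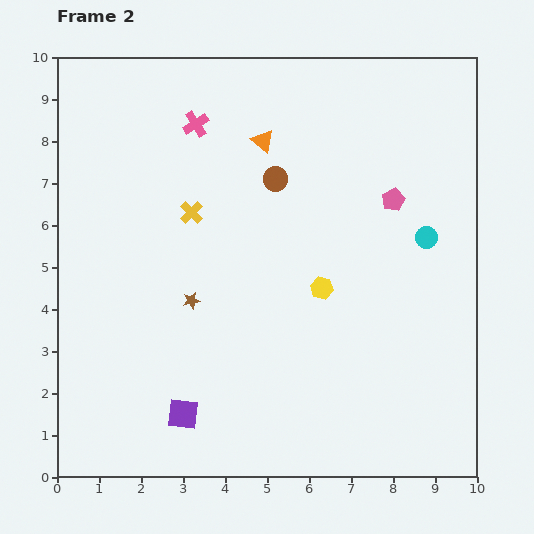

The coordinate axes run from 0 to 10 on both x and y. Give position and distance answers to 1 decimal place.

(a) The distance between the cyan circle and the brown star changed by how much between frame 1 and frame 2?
-0.7

Distance in frame 1: 6.5. Distance in frame 2: 5.8.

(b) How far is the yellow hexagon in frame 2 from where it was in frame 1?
3.2

The yellow hexagon moved from (9.1, 3.0) to (6.3, 4.5), a distance of √(2.8² + 1.5²) ≈ 3.2.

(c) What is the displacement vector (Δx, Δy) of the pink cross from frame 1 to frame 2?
(1.5, 3.1)

The pink cross was at (1.8, 5.3) in frame 1 and (3.3, 8.4) in frame 2.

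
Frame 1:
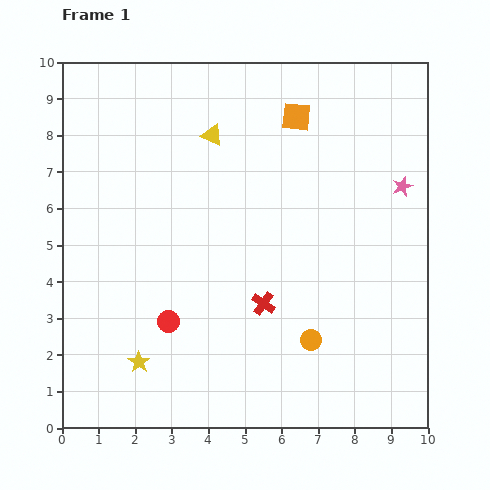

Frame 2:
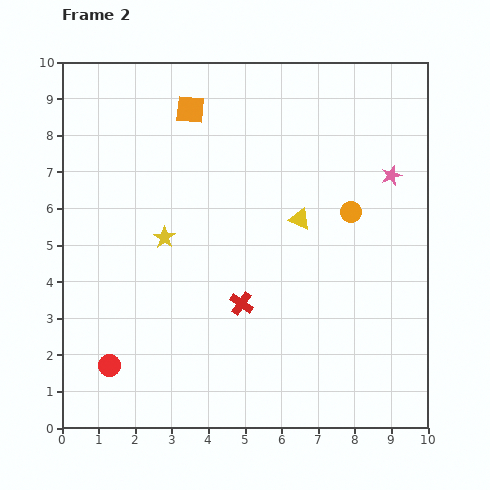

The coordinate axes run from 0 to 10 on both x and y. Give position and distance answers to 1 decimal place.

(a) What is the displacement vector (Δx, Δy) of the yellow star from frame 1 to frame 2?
(0.7, 3.4)

The yellow star was at (2.1, 1.8) in frame 1 and (2.8, 5.2) in frame 2.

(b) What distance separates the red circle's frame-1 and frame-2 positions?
2.0

The red circle moved from (2.9, 2.9) to (1.3, 1.7), a distance of √(1.6² + 1.2²) ≈ 2.0.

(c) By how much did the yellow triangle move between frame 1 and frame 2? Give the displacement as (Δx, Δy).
(2.4, -2.3)

The yellow triangle was at (4.1, 8.0) in frame 1 and (6.5, 5.7) in frame 2.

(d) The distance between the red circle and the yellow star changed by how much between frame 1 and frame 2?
+2.4

Distance in frame 1: 1.4. Distance in frame 2: 3.8.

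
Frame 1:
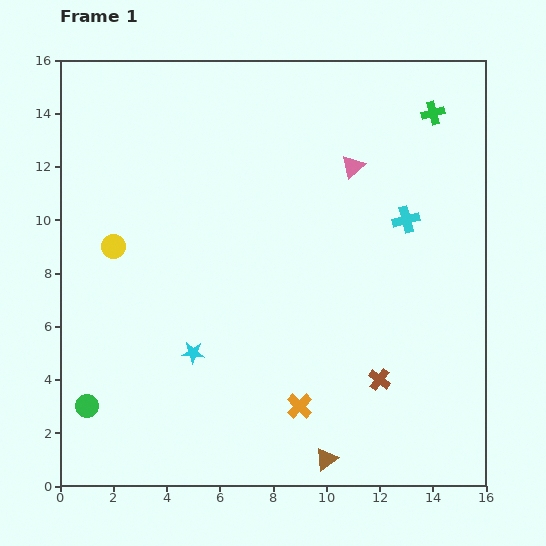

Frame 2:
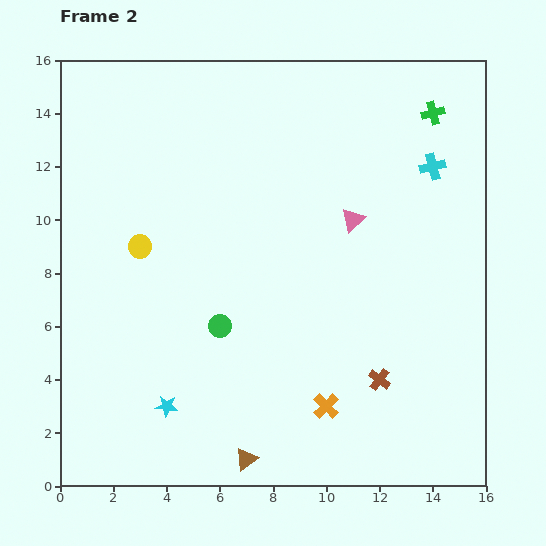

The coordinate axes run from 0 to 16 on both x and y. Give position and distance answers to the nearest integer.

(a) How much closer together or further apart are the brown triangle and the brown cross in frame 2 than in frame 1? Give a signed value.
+2

Distance in frame 1: 4. Distance in frame 2: 6.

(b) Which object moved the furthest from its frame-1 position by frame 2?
the green circle

(moved 6; next 3)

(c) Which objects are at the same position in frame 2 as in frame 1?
the brown cross, the green cross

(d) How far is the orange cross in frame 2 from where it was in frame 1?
1

The orange cross moved from (9, 3) to (10, 3), a distance of √(1² + 0²) ≈ 1.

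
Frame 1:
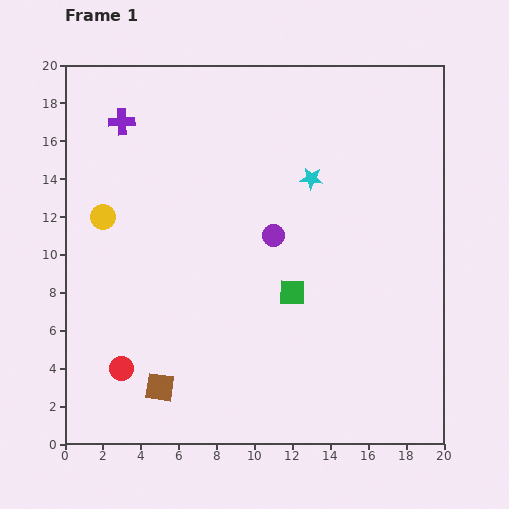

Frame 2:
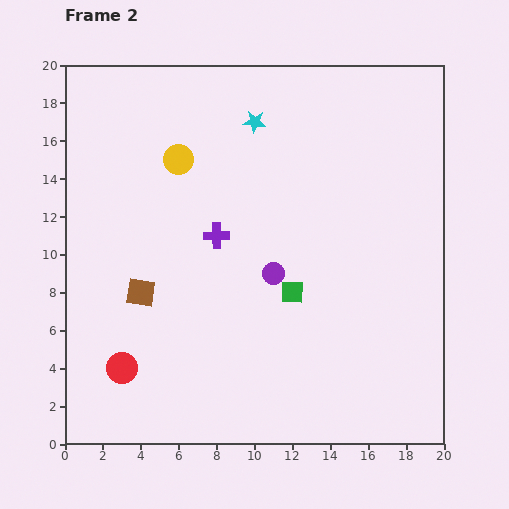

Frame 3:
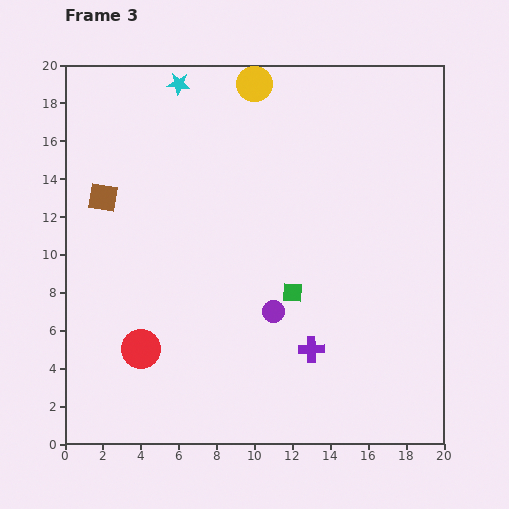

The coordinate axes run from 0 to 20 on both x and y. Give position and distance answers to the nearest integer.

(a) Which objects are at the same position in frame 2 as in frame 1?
the green square, the red circle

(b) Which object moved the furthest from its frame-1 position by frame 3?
the purple cross

(moved 16; next 11)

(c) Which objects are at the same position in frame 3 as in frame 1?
the green square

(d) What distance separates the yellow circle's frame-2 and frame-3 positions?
6

The yellow circle moved from (6, 15) to (10, 19), a distance of √(4² + 4²) ≈ 6.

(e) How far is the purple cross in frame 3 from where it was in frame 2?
8

The purple cross moved from (8, 11) to (13, 5), a distance of √(5² + 6²) ≈ 8.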